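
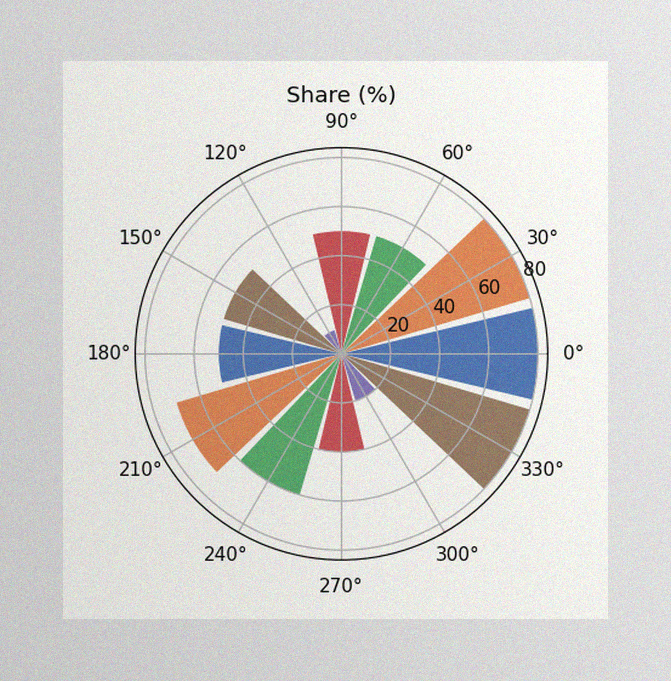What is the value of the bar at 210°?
The image has some photo noise and uneven lighting. The bar at 210° reaches 70% on the radial axis.

70%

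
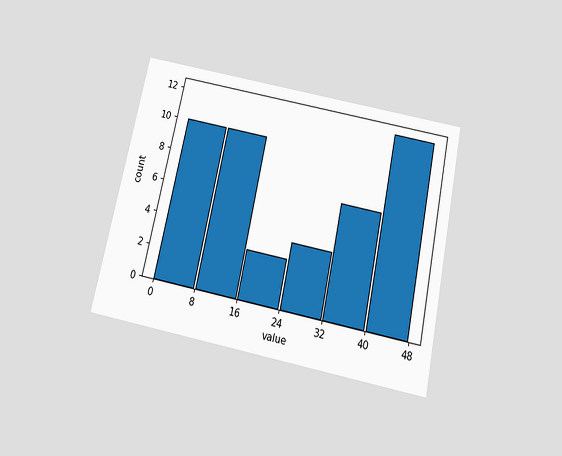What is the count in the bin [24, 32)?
The chart is tilted about 12° clockwise and viewed slightly from below. The [24, 32) bin has height 4.

4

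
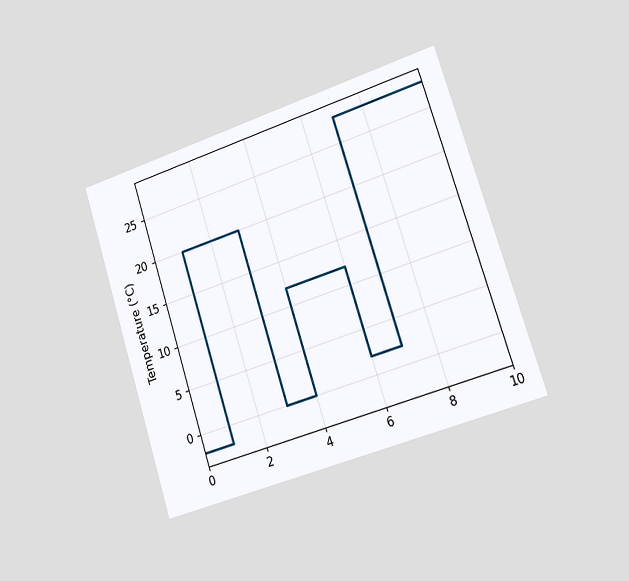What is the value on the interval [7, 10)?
28°C

The chart is tilted about 18° counter-clockwise and viewed slightly from the right. On [7, 10) the step sits at 28°C.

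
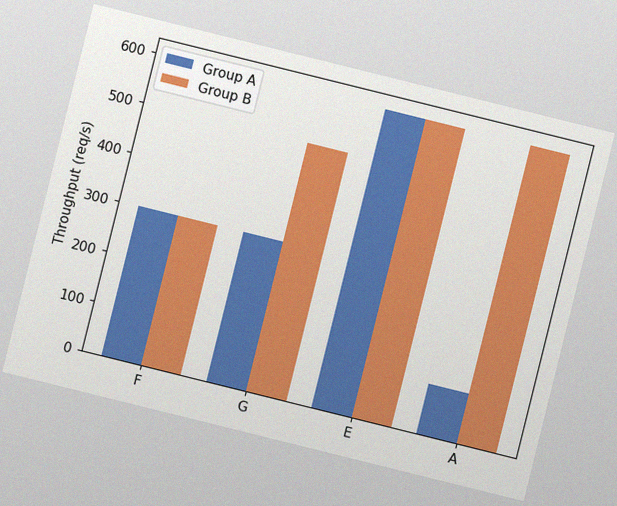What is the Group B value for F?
The chart is tilted about 14° clockwise, with some photo noise. The Group B bar at F reaches 300req/s on the y-axis.

300req/s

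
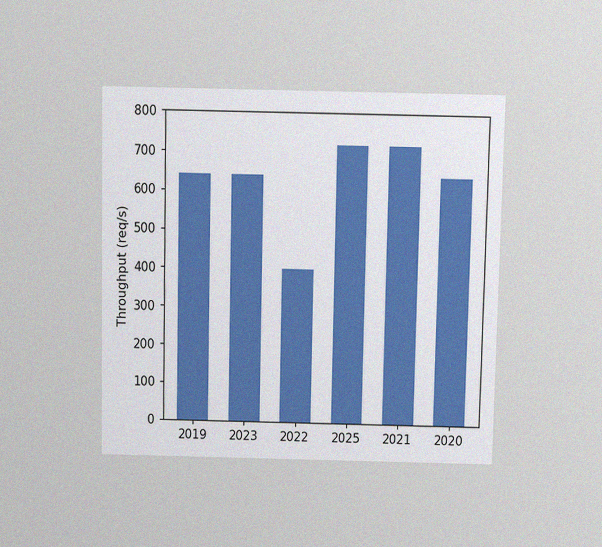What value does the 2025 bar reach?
720req/s

The chart is viewed slightly from above, with some photo noise. Reading along the chart's y-axis, the 2025 bar reaches 720req/s.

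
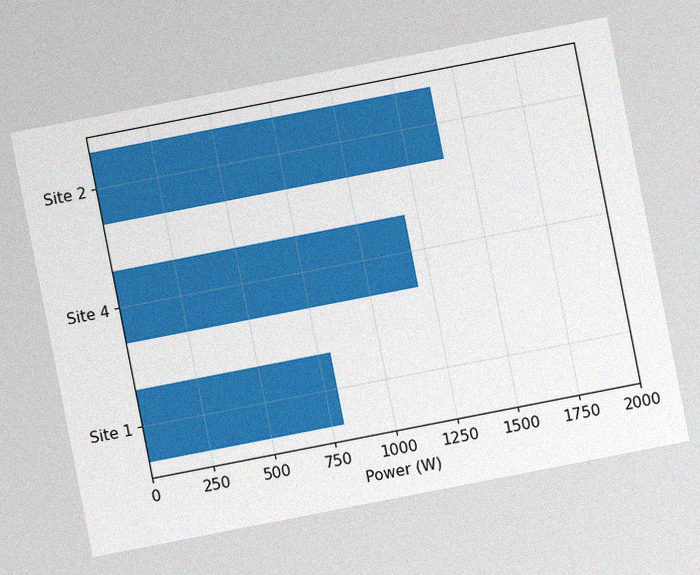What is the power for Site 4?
The chart is tilted about 11° counter-clockwise, with some photo noise. Reading along the chart's x-axis, the Site 4 bar reaches 1200W.

1200W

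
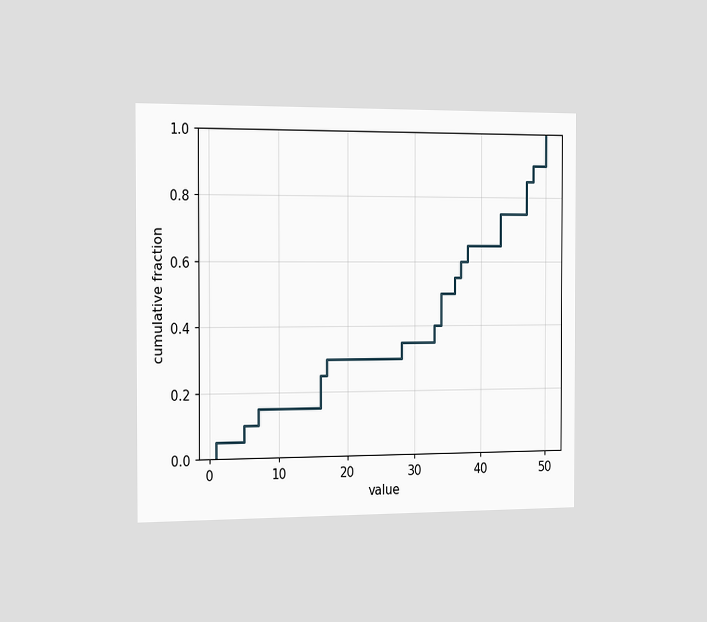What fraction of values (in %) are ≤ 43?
The chart is viewed slightly from the left. At x=43 the ECDF step is at 75%.

75%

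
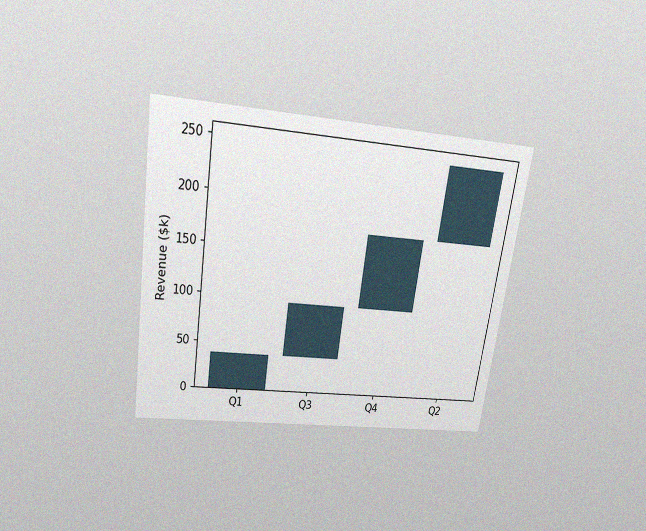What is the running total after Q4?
$171k

The chart is tilted about 8° clockwise and viewed slightly from above, with some photo noise. After Q4 the running total reaches $171k.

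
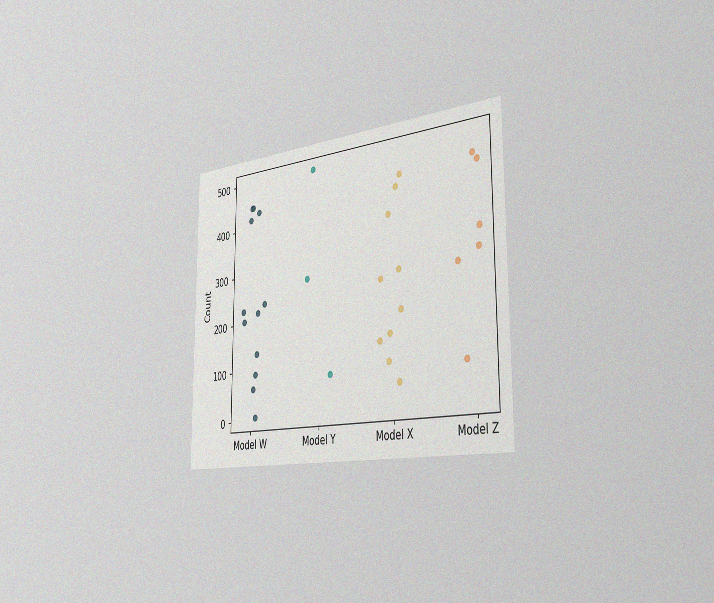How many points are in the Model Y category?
3

The chart is viewed slightly from the right, with some photo noise. Counting the markers in the Model Y column gives 3.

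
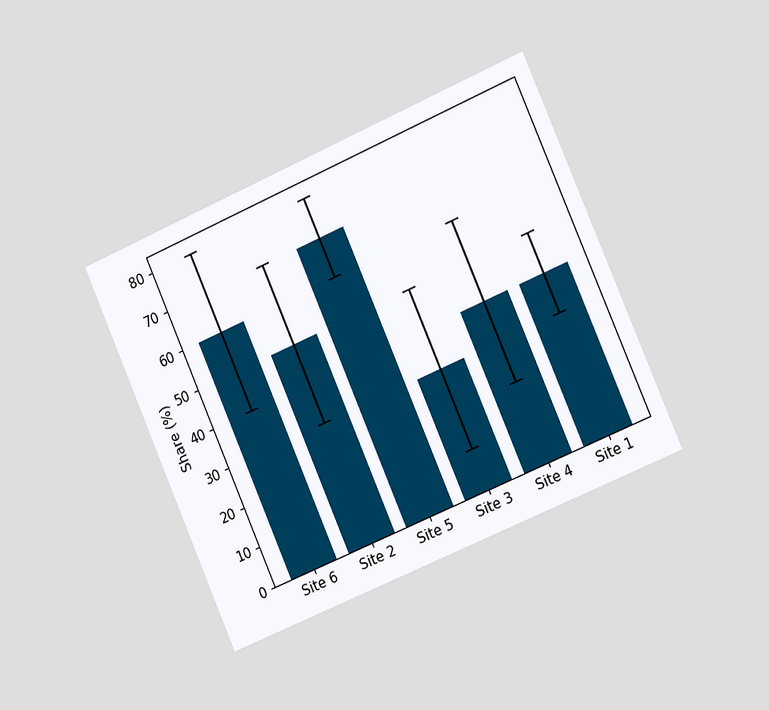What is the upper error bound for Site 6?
80%

The chart is tilted about 23° counter-clockwise and viewed slightly from the right. The Site 6 bar's upper whisker reaches 80%.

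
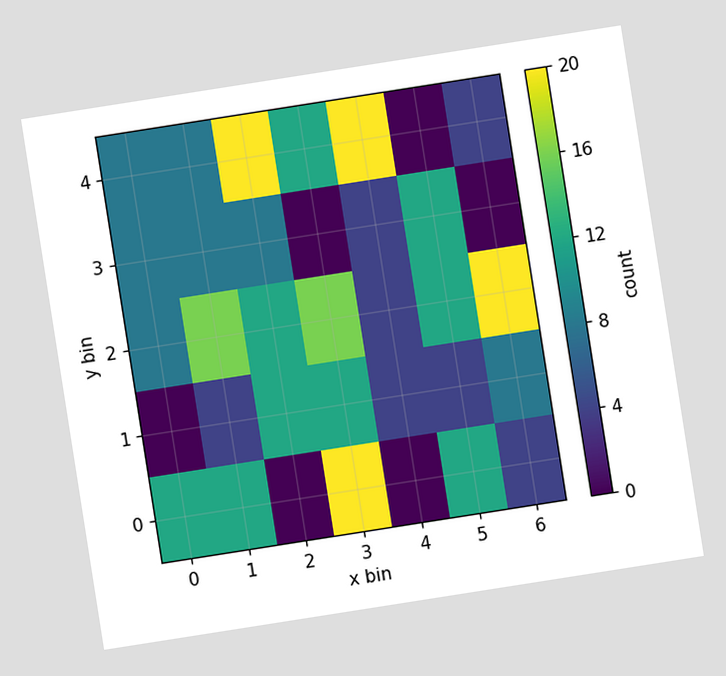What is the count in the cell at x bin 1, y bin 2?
The chart is tilted about 9° counter-clockwise. Matching the cell (1, 2) against the colorbar gives 16.

16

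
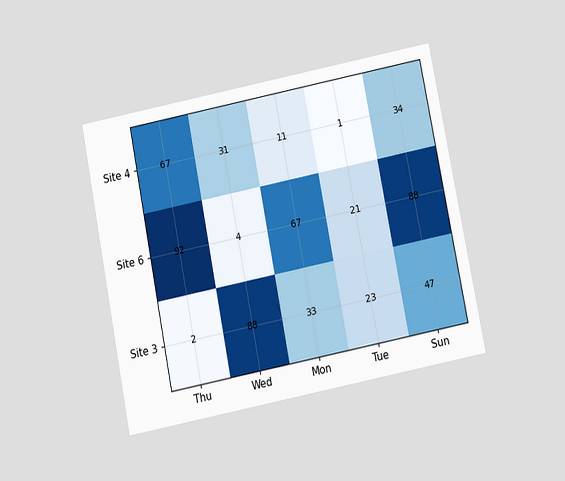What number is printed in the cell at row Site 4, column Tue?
The chart is tilted about 11° counter-clockwise and viewed slightly from below. The (Site 4, Tue) cell reads 1.

1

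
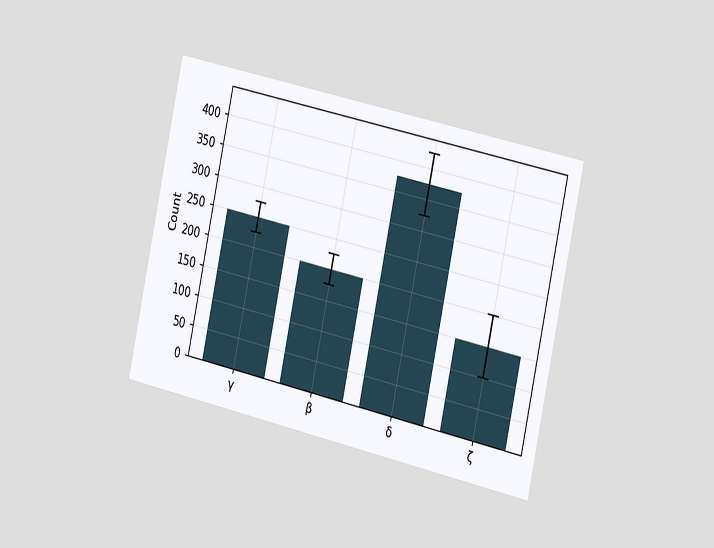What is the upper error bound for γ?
275

The chart is tilted about 12° clockwise and viewed slightly from the right. The γ bar's upper whisker reaches 275.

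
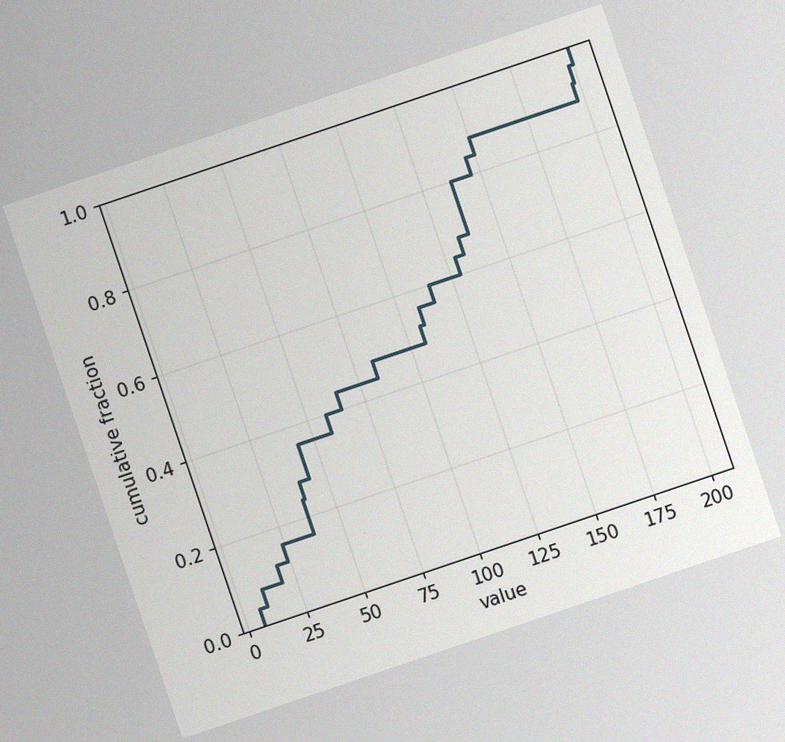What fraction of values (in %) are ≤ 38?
24%

The chart is tilted about 19° counter-clockwise, with some photo noise. At x=38 the ECDF step is at 24%.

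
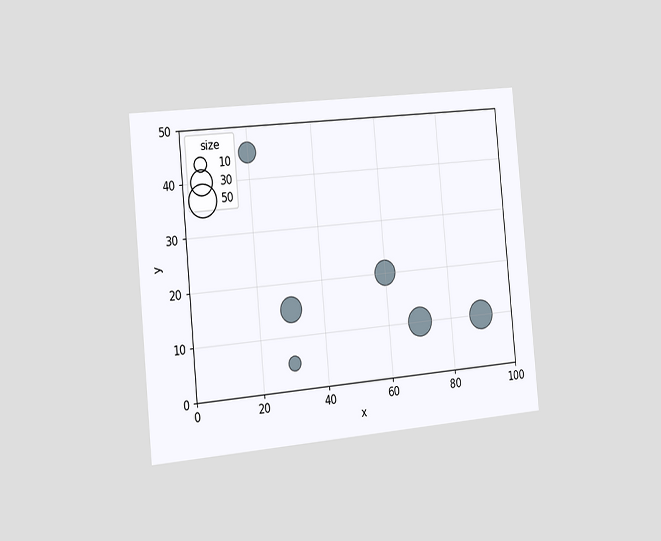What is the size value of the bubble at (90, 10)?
40

The chart is tilted about 5° counter-clockwise and viewed slightly from the left. Matching the bubble at (90, 10) against the size legend gives 40.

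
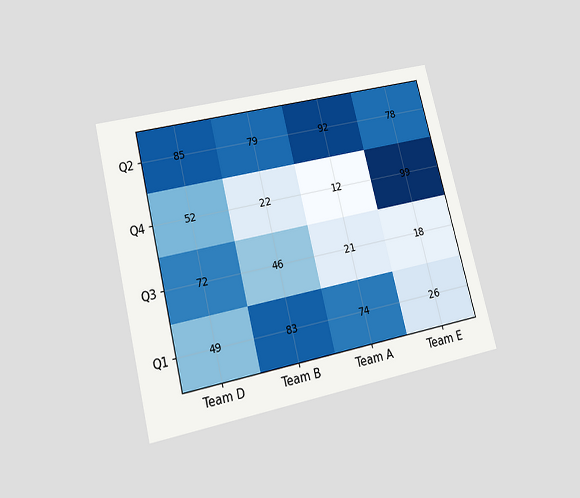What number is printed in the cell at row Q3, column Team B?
46

The chart is tilted about 14° counter-clockwise and viewed slightly from below. The (Q3, Team B) cell reads 46.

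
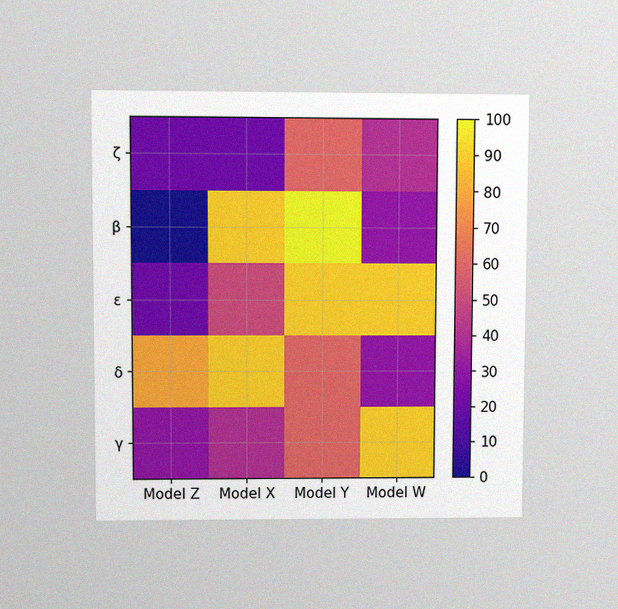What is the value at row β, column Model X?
The chart is viewed at a slight angle, with some photo noise. Matching cell (β, Model X) against the colorbar gives 90.

90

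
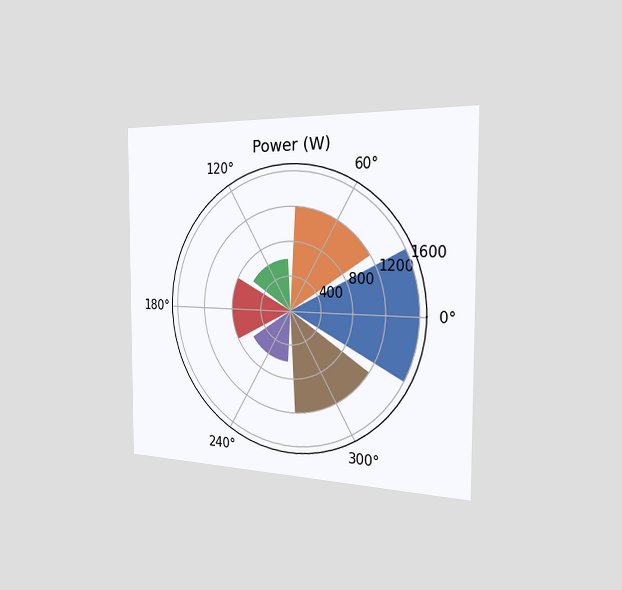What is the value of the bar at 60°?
1200W

The chart is viewed slightly from the right. The bar at 60° reaches 1200W on the radial axis.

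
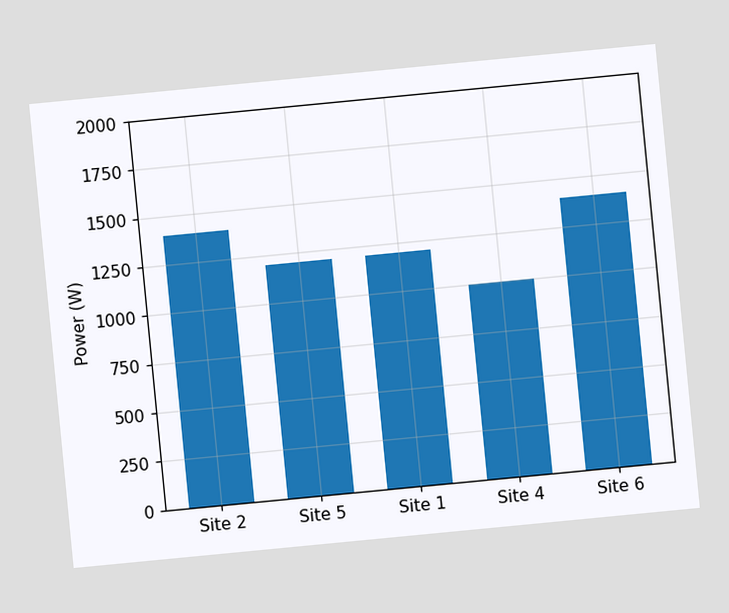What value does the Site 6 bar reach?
The chart is tilted about 5° counter-clockwise. Reading along the chart's y-axis, the Site 6 bar reaches 1400W.

1400W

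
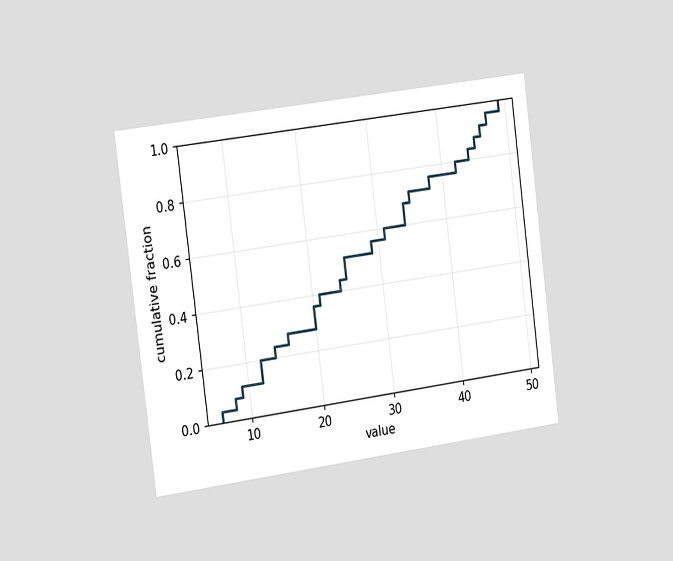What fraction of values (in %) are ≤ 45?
The chart is tilted about 7° counter-clockwise and viewed slightly from the left. At x=45 the ECDF step is at 88%.

88%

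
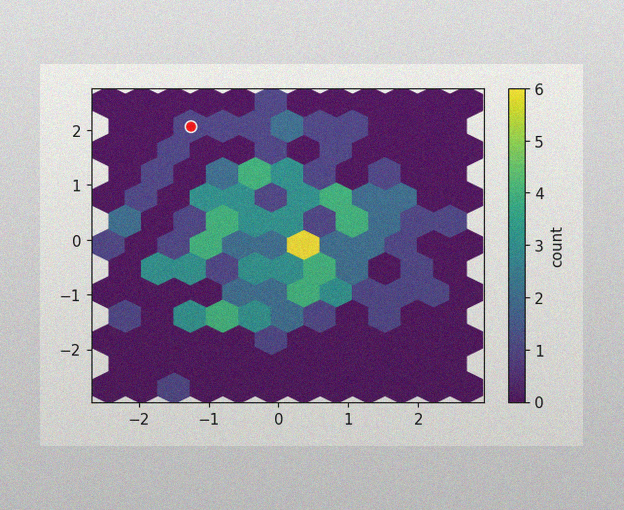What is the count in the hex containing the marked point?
1

The image has some photo noise and uneven lighting. The marked hex reads 1 on the colorbar.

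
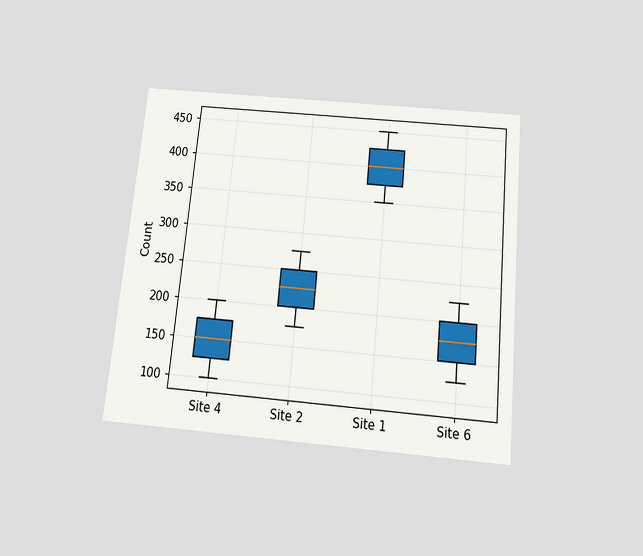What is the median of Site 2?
225

The chart is tilted about 5° clockwise and viewed slightly from below. The median line in the Site 2 box sits at 225.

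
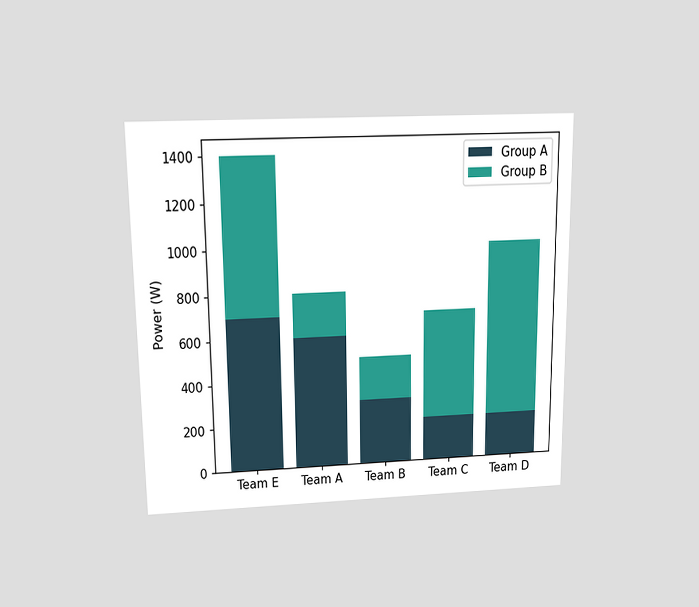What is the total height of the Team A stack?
800W

The chart is viewed slightly from above. The Team A stack's top reaches 800W on the y-axis.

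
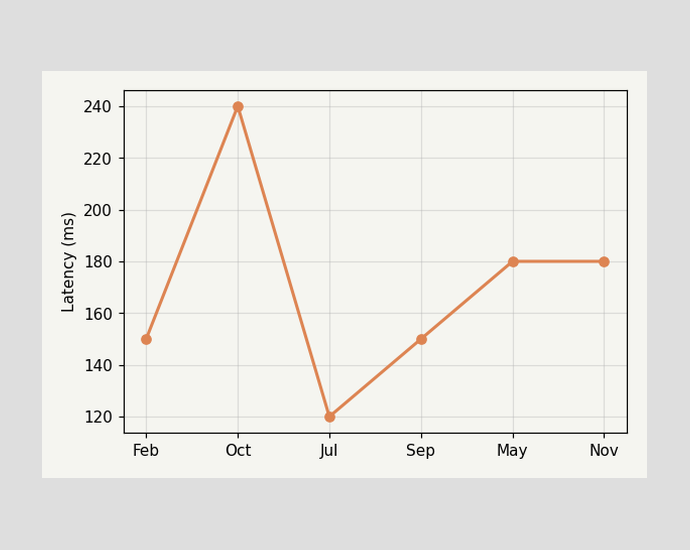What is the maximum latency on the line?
The highest point is at Oct, and reading across to the y-axis gives 240ms.

240ms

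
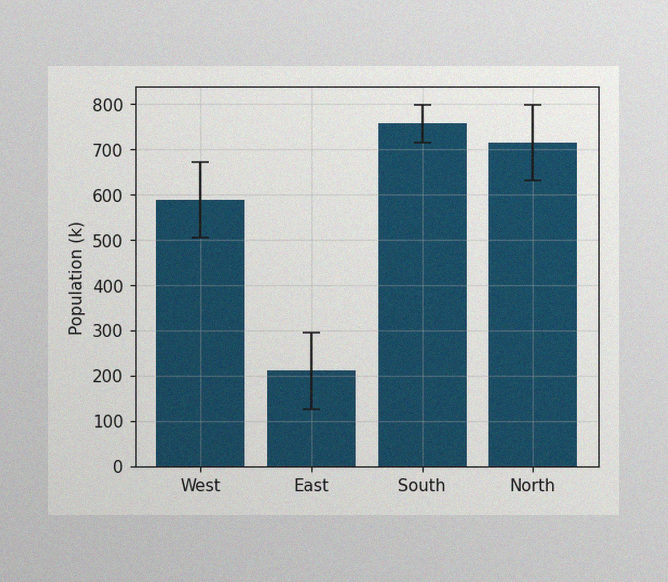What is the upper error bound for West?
672k

The image has some photo noise and uneven lighting. The West bar's upper whisker reaches 672k.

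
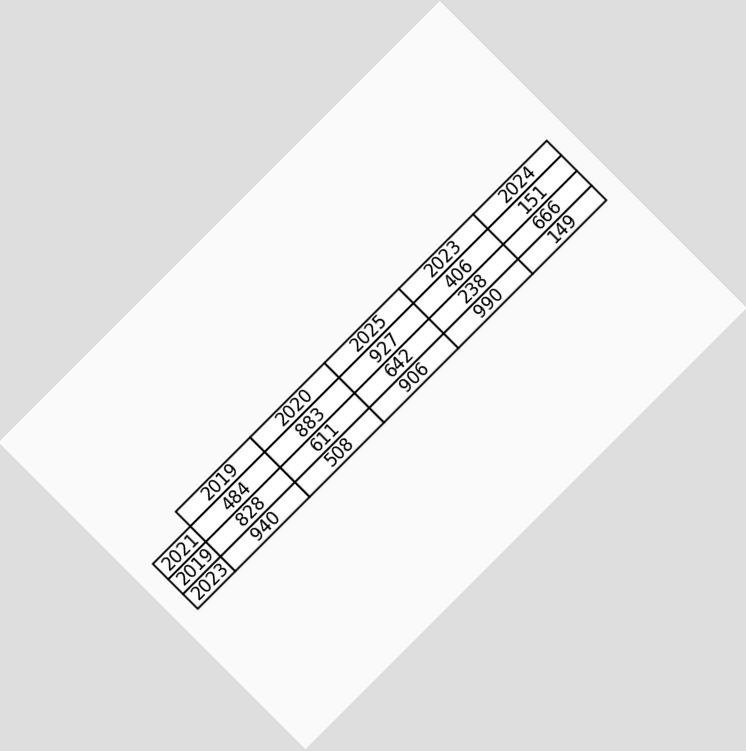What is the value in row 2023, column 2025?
906

The chart is tilted about 45° counter-clockwise. The (2023, 2025) cell reads 906.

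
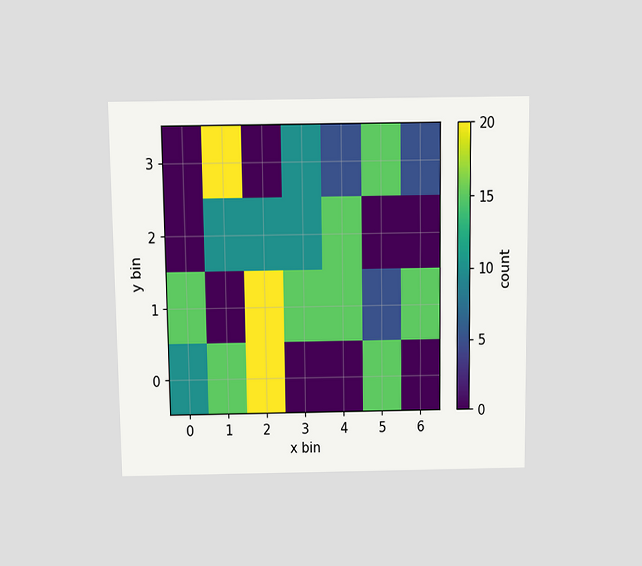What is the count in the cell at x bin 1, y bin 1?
The chart is viewed slightly from above. Matching the cell (1, 1) against the colorbar gives 0.

0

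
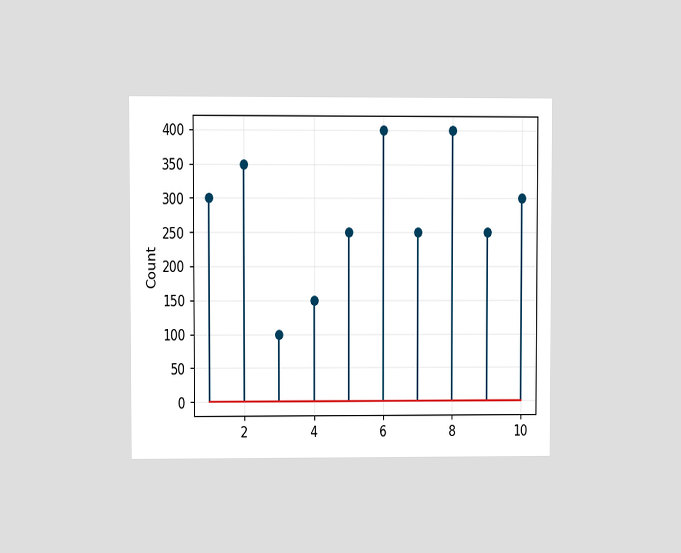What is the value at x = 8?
The chart is viewed at a slight angle. The stem at x=8 reaches 400.

400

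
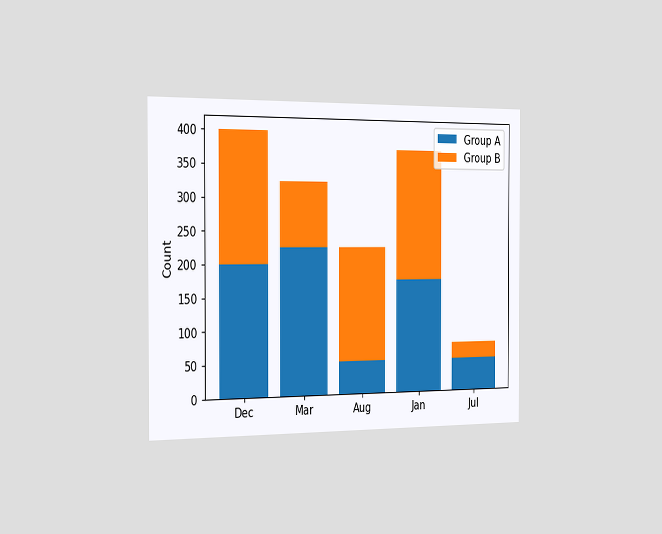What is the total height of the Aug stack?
225

The chart is viewed slightly from the left. The Aug stack's top reaches 225 on the y-axis.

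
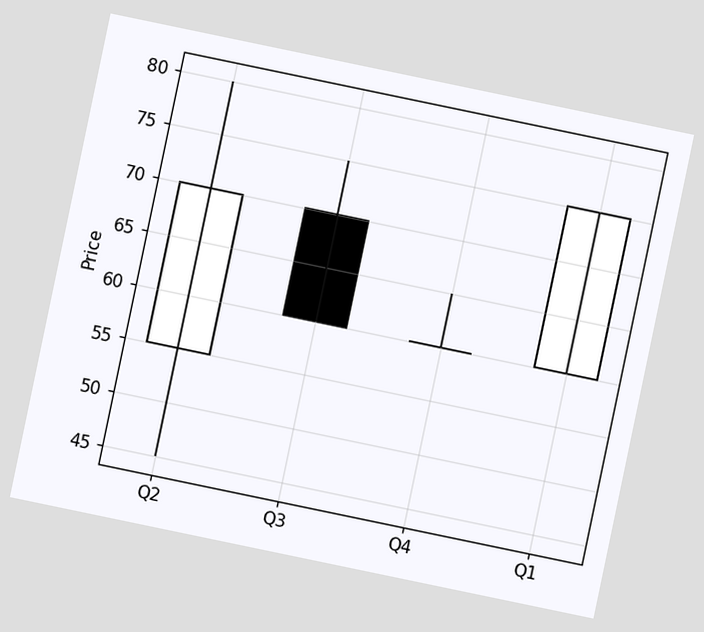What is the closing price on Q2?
The chart is tilted about 12° clockwise. The Q2 candle closes at 70.

70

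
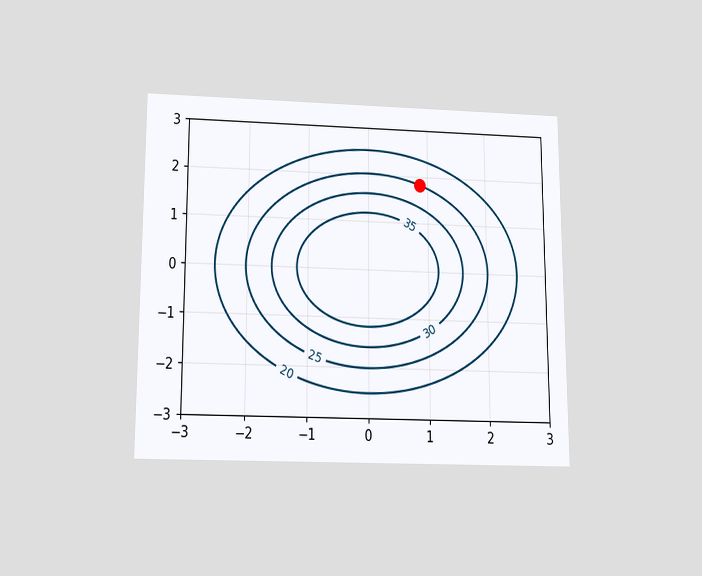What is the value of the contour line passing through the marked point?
The chart is viewed slightly from below. The marked point sits on the contour labelled 25.

25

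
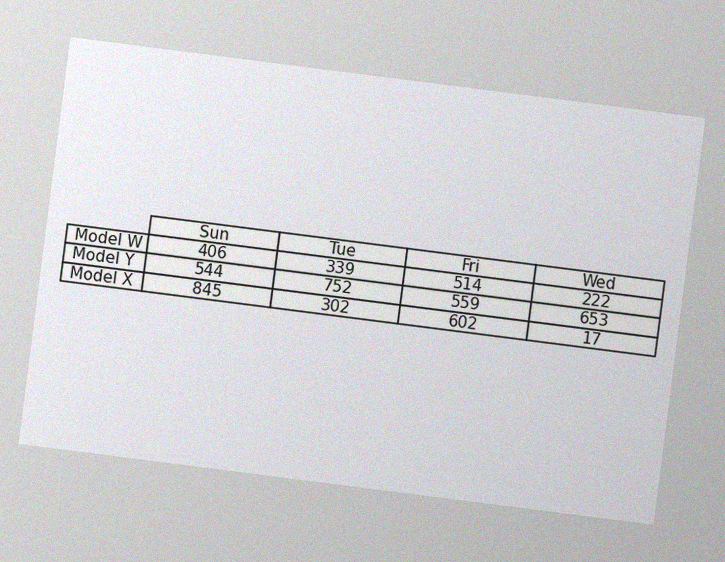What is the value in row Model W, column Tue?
339

The chart is tilted about 7° clockwise, with some photo noise. The (Model W, Tue) cell reads 339.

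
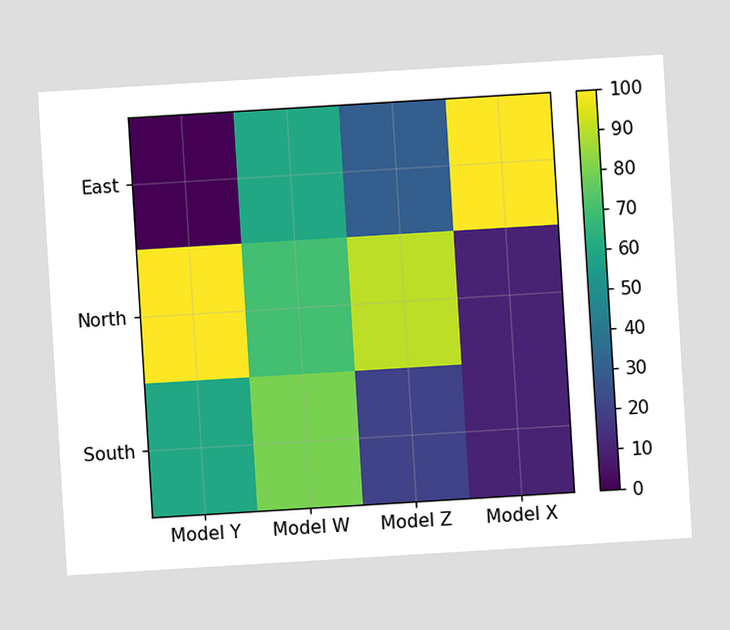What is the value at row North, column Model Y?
The chart is tilted about 3° counter-clockwise. Matching cell (North, Model Y) against the colorbar gives 100.

100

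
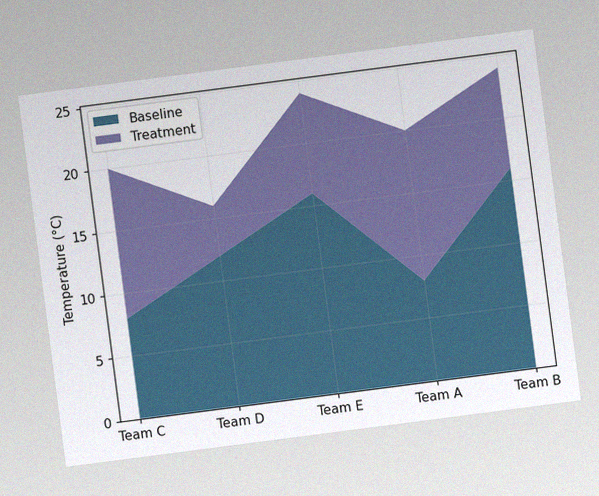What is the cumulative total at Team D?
16°C

The chart is tilted about 7° counter-clockwise, with some photo noise. The stacked total at Team D reaches 16°C.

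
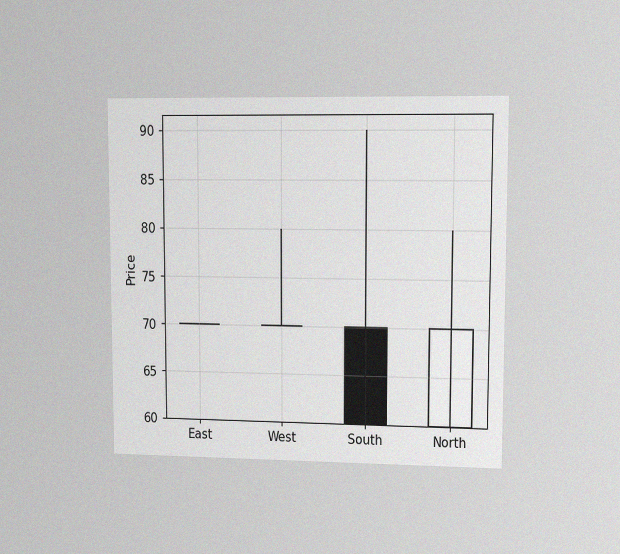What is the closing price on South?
60

The chart is viewed at a slight angle, with some photo noise. The South candle closes at 60.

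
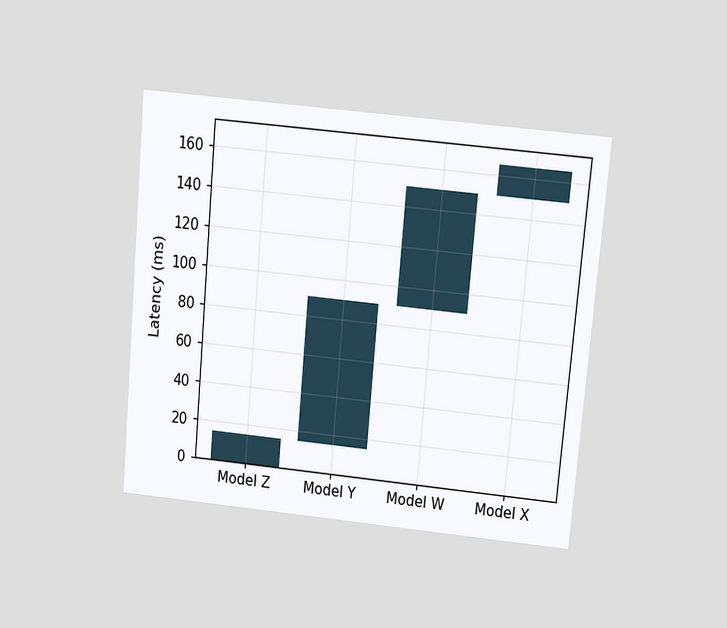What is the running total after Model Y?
90ms

The chart is tilted about 5° clockwise and viewed slightly from above. After Model Y the running total reaches 90ms.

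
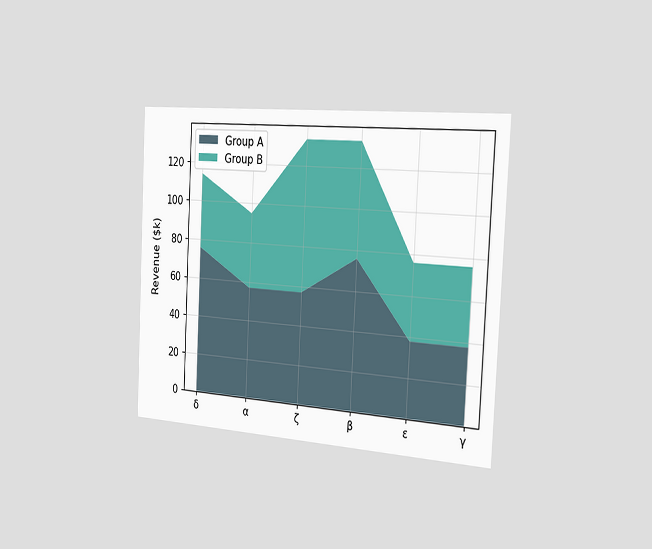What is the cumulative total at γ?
The chart is tilted about 3° clockwise and viewed slightly from the right. The stacked total at γ reaches $76k.

$76k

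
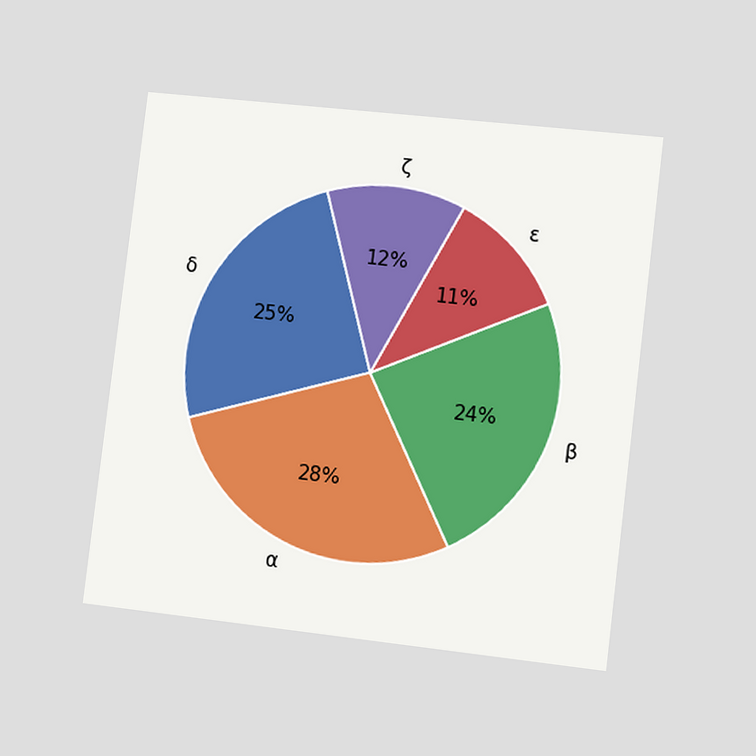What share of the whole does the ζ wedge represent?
12%

The chart is tilted about 7° clockwise and viewed slightly from the right. The ζ slice takes up 12% of the pie.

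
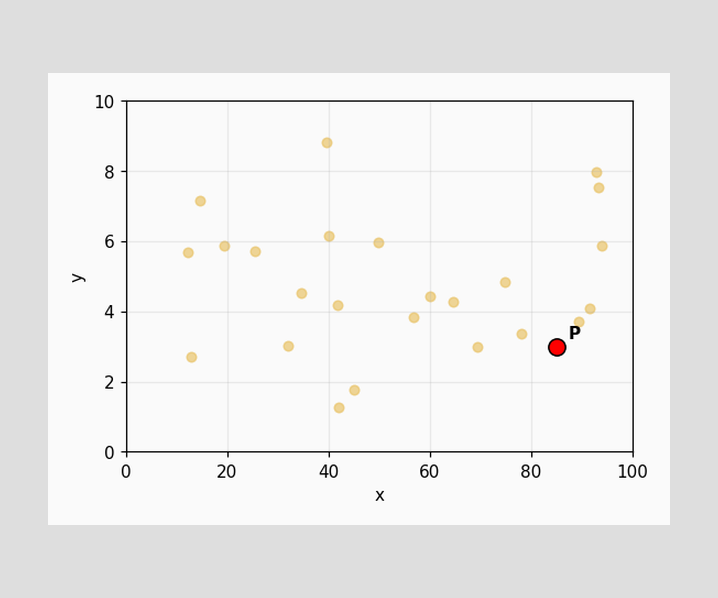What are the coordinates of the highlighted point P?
(85, 3)

Following the gridlines from P to each axis, P sits at (85, 3).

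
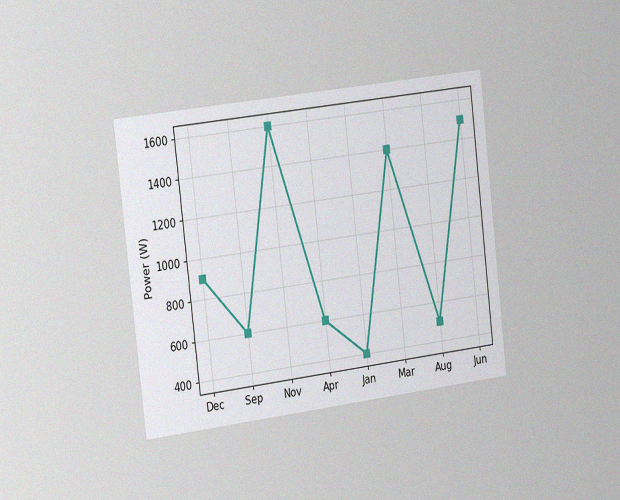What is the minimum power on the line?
The chart is tilted about 7° counter-clockwise and viewed slightly from the left, with some photo noise. The lowest point is at Jan, and reading across to the y-axis gives 400W.

400W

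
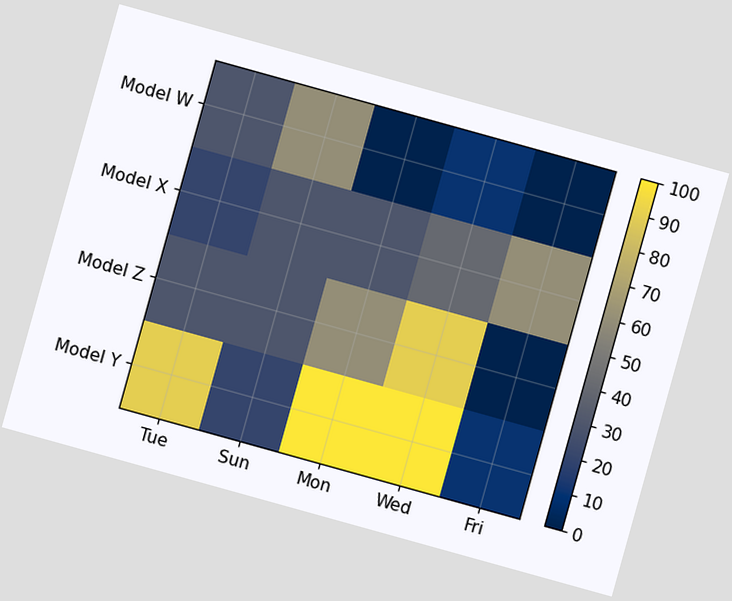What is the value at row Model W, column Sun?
The chart is tilted about 16° clockwise. Matching cell (Model W, Sun) against the colorbar gives 60.

60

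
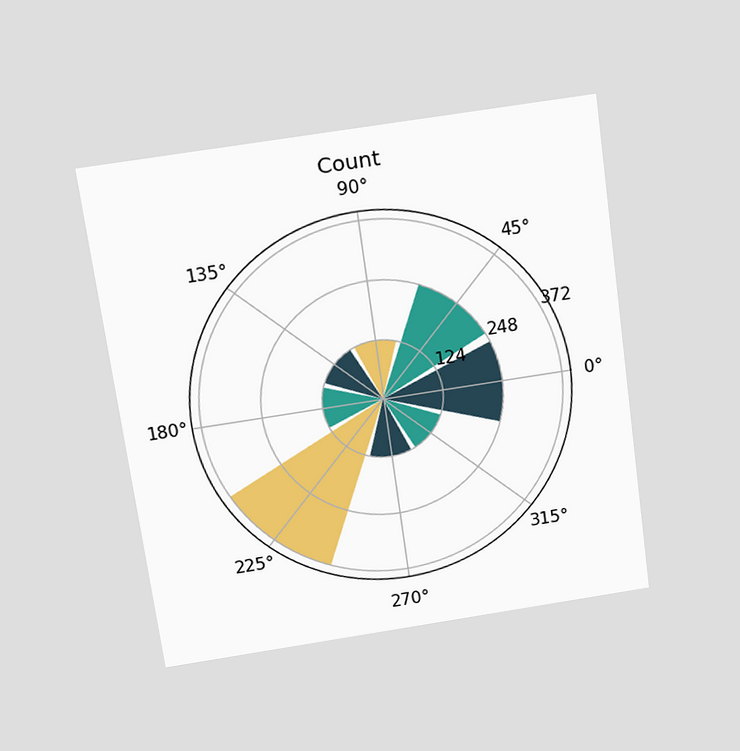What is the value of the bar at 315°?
124

The chart is tilted about 8° counter-clockwise and viewed slightly from above. The bar at 315° reaches 124 on the radial axis.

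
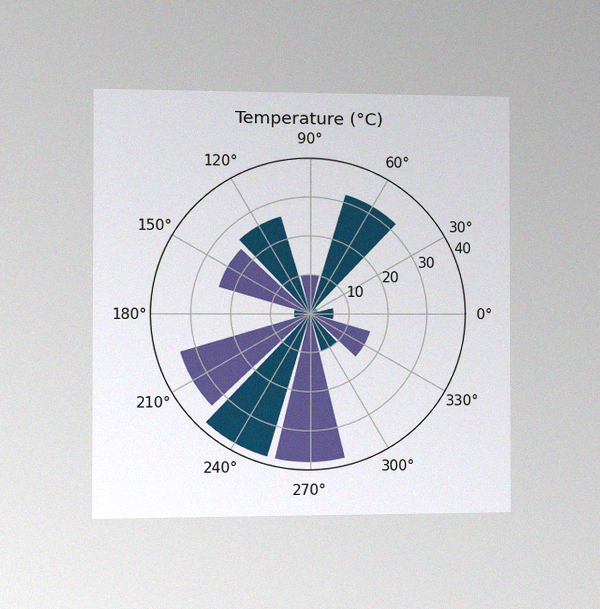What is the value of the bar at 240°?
The chart is viewed slightly from the left, with some photo noise. The bar at 240° reaches 38°C on the radial axis.

38°C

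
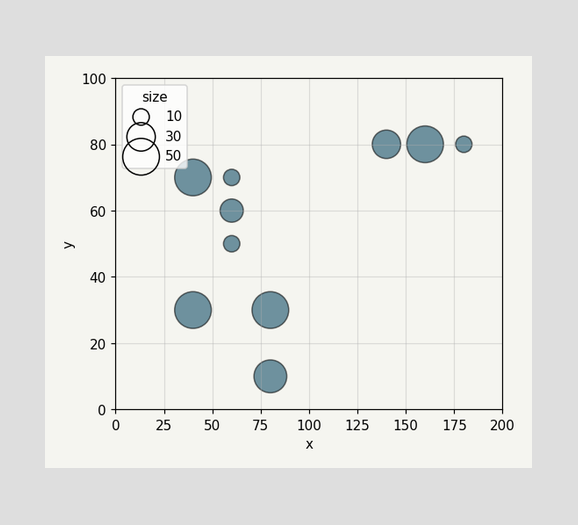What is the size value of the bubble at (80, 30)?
50

Matching the bubble at (80, 30) against the size legend gives 50.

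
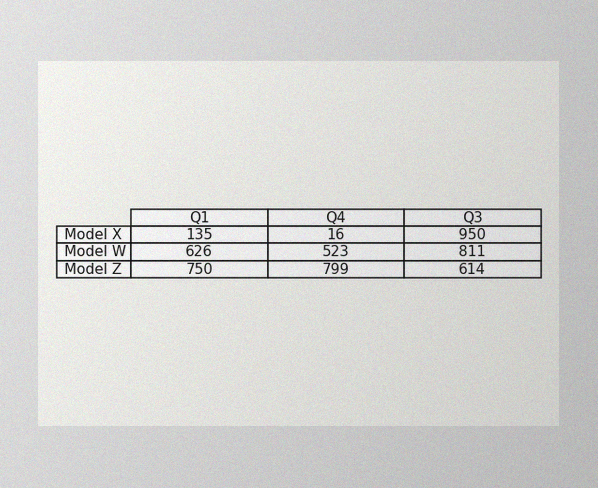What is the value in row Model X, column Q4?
The image has some photo noise and uneven lighting. The (Model X, Q4) cell reads 16.

16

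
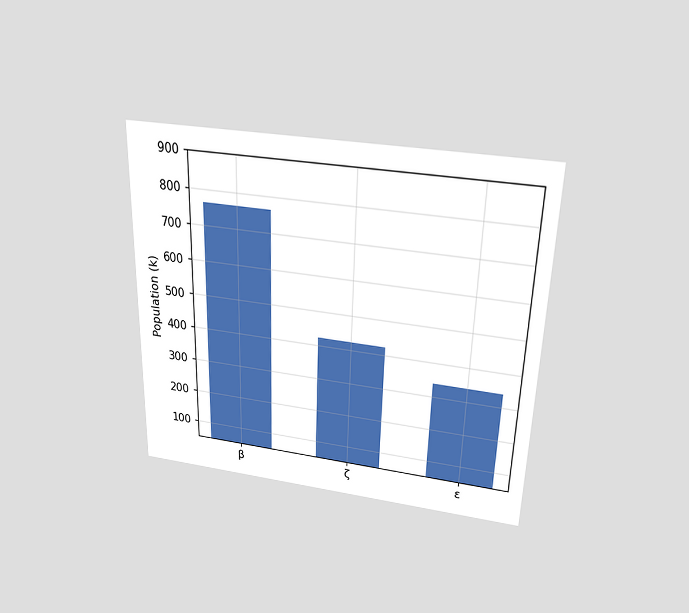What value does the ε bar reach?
The chart is viewed slightly from above. Reading along the chart's y-axis, the ε bar reaches 340k.

340k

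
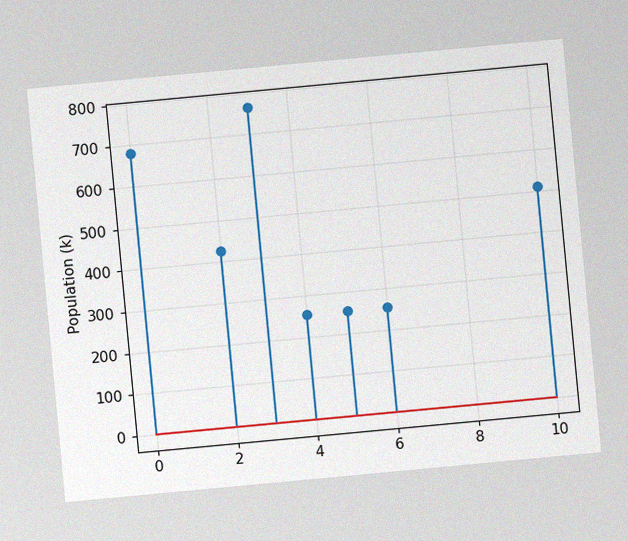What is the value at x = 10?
The chart is tilted about 5° counter-clockwise, with some photo noise. The stem at x=10 reaches 510k.

510k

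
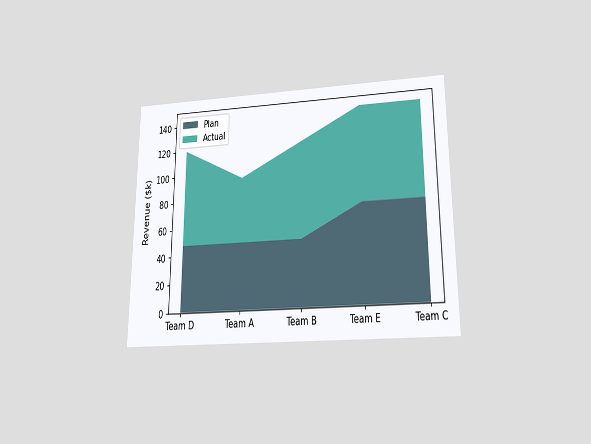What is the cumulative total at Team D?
The chart is viewed slightly from below. The stacked total at Team D reaches $120k.

$120k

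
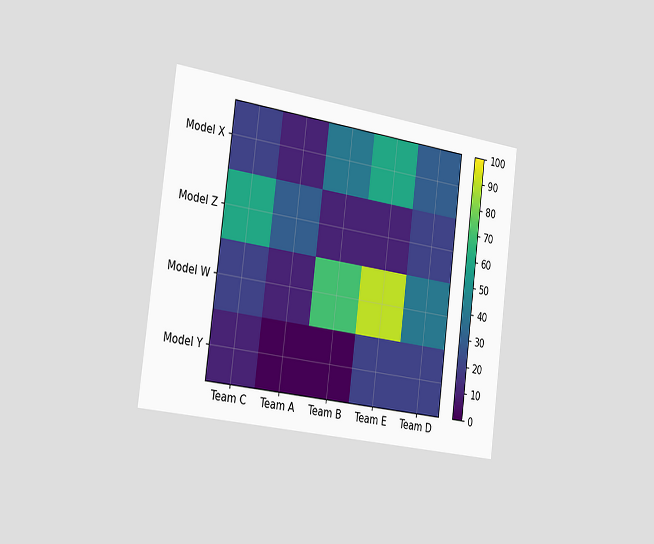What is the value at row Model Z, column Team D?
The chart is tilted about 7° clockwise and viewed slightly from the left. Matching cell (Model Z, Team D) against the colorbar gives 20.

20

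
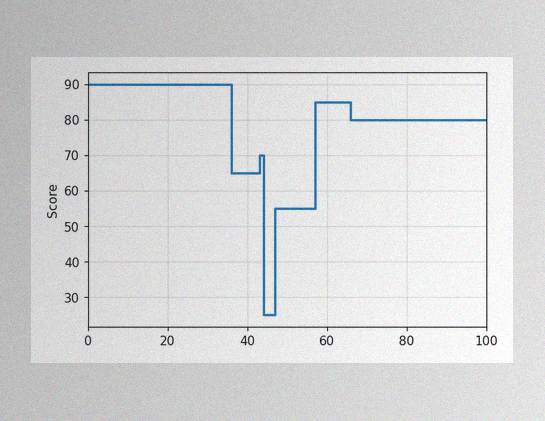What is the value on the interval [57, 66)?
The image has some photo noise and uneven lighting. On [57, 66) the step sits at 85.

85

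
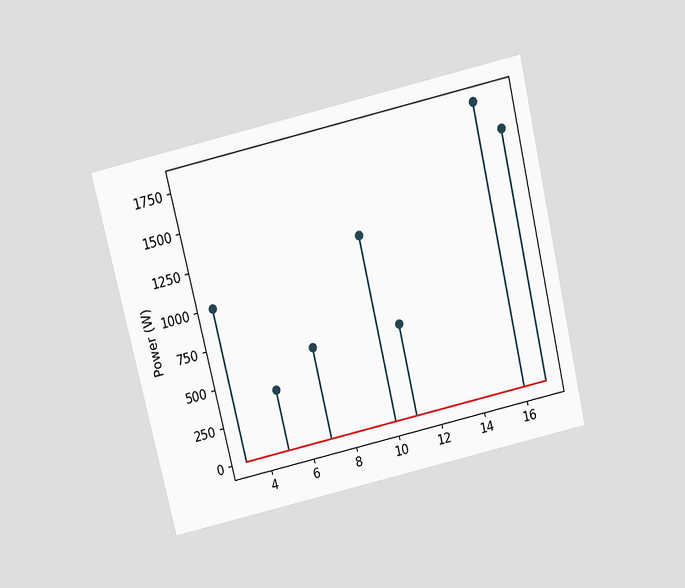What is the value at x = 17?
1600W

The chart is tilted about 13° counter-clockwise and viewed slightly from above. The stem at x=17 reaches 1600W.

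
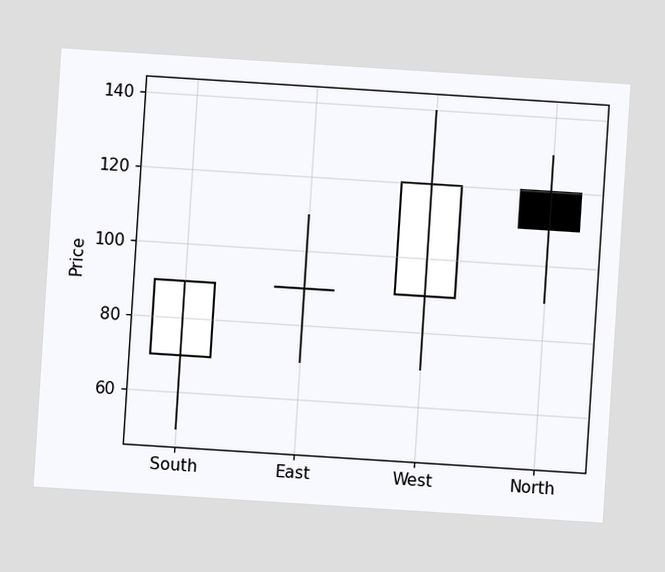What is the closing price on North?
The chart is tilted about 4° clockwise. The North candle closes at 110.

110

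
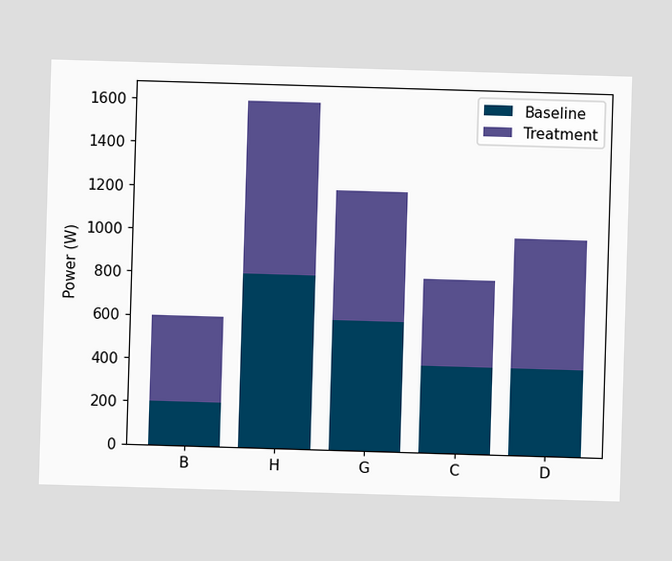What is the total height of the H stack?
1600W

The H stack's top reaches 1600W on the y-axis.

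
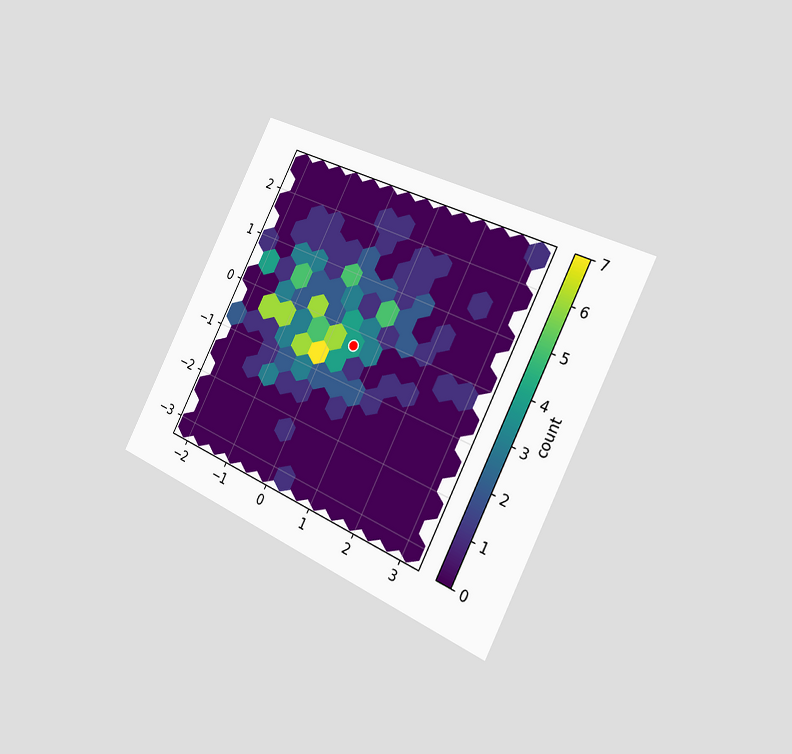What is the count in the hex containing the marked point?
The chart is tilted about 26° clockwise and viewed slightly from the right. The marked hex reads 4 on the colorbar.

4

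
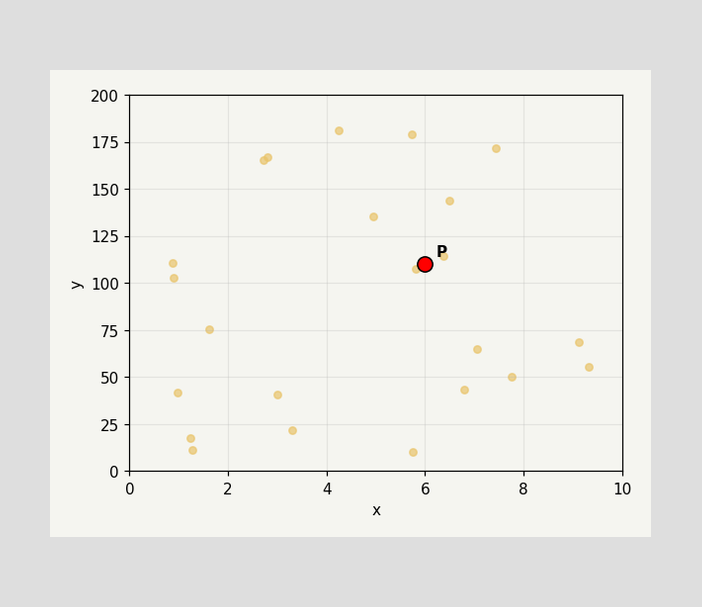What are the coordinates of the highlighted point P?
(6, 110)

Following the gridlines from P to each axis, P sits at (6, 110).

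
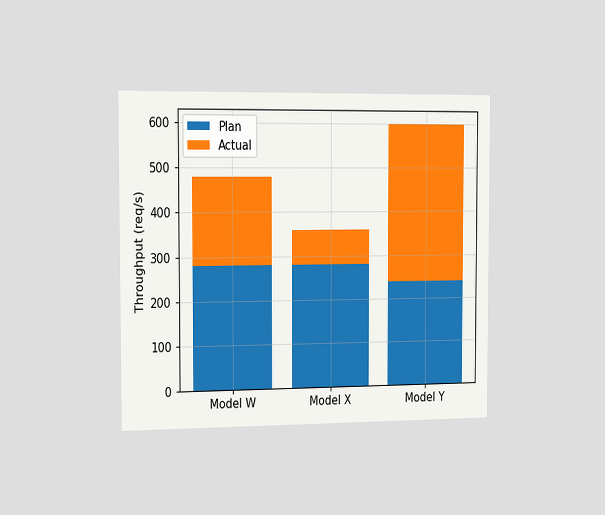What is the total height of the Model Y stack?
The chart is viewed slightly from the left. The Model Y stack's top reaches 600req/s on the y-axis.

600req/s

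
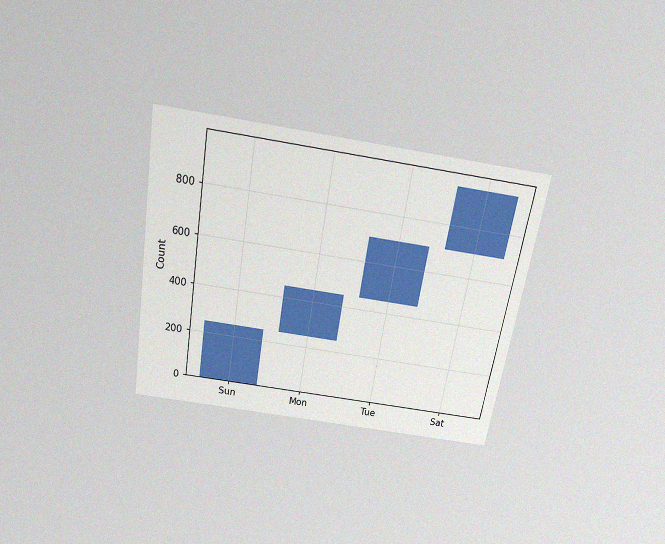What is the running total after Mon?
The chart is tilted about 9° clockwise and viewed slightly from above, with some photo noise. After Mon the running total reaches 450.

450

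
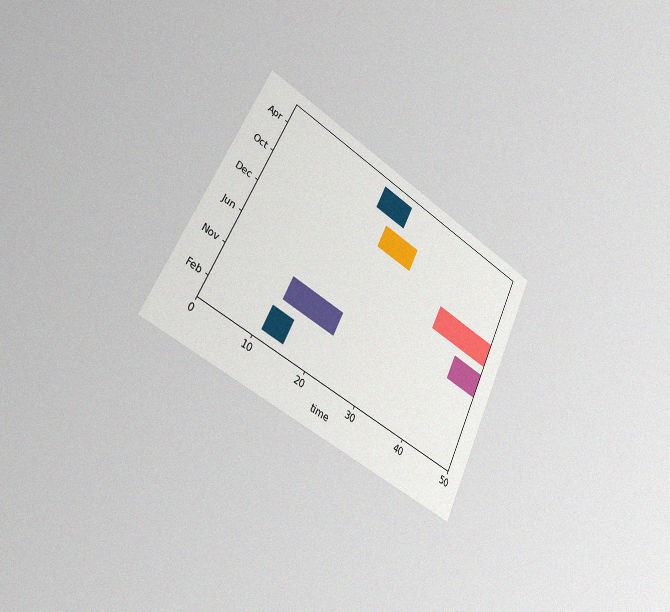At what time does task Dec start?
38

The chart is tilted about 26° clockwise and viewed slightly from the left, with some photo noise. The Dec bar begins at t=38.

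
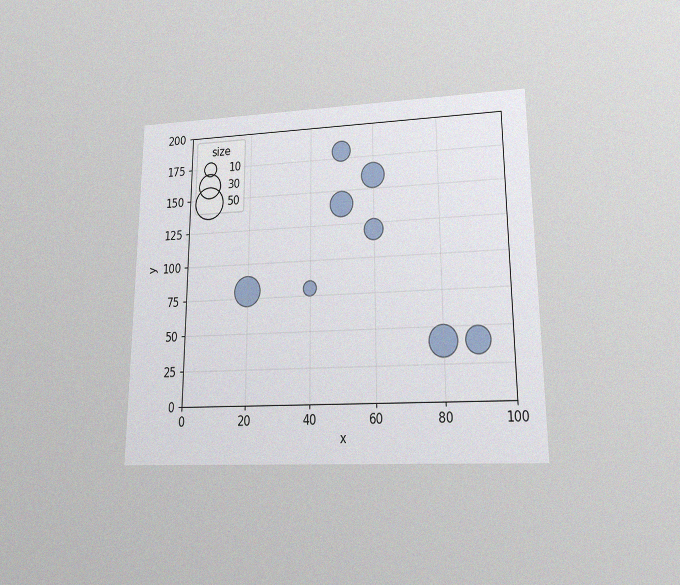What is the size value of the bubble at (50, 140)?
The chart is viewed at a slight angle, with some photo noise. Matching the bubble at (50, 140) against the size legend gives 30.

30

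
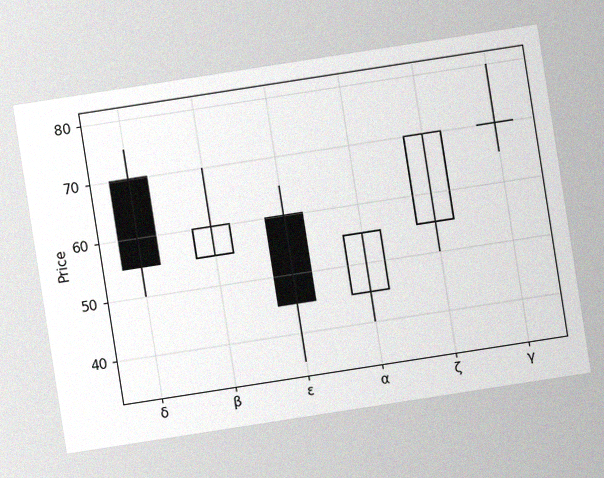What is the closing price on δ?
The chart is tilted about 9° counter-clockwise, with some photo noise. The δ candle closes at 55.

55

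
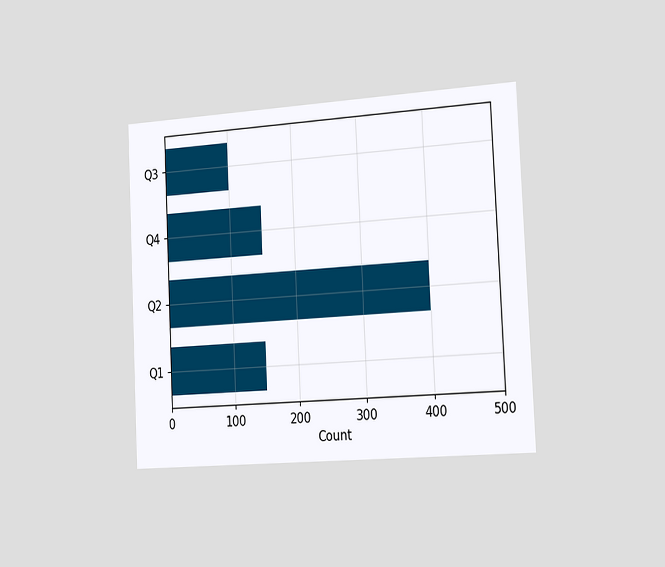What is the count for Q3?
100

The chart is tilted about 3° counter-clockwise and viewed slightly from the right. Reading along the chart's x-axis, the Q3 bar reaches 100.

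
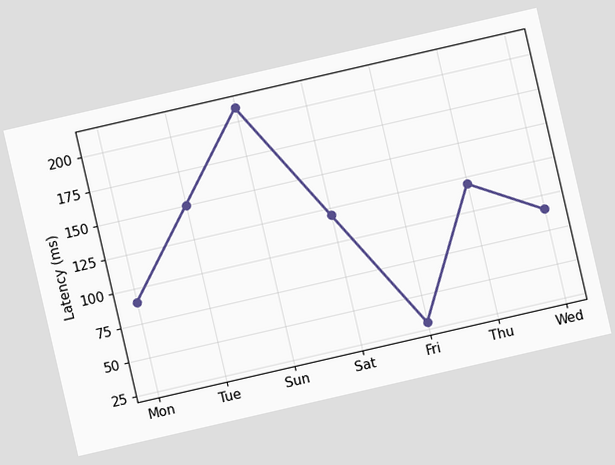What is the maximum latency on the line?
The chart is tilted about 13° counter-clockwise. The highest point is at Sun, and reading across to the y-axis gives 210ms.

210ms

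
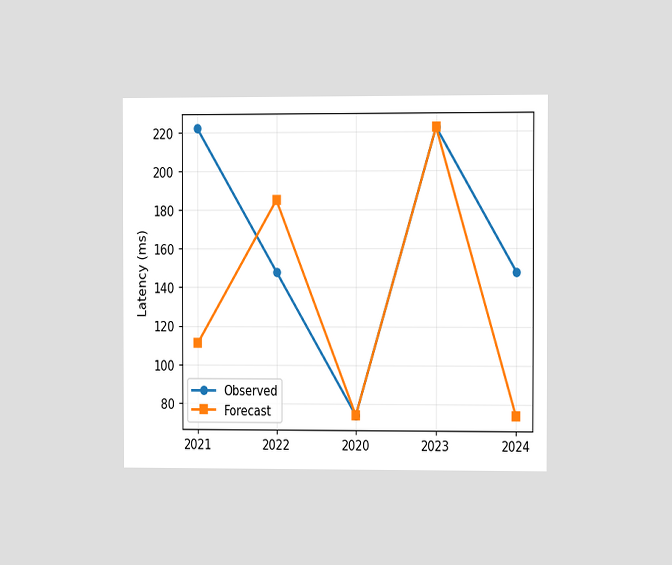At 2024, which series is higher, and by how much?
Observed, by 74ms

The chart is viewed at a slight angle. At 2024, Observed sits above the other line by 74ms.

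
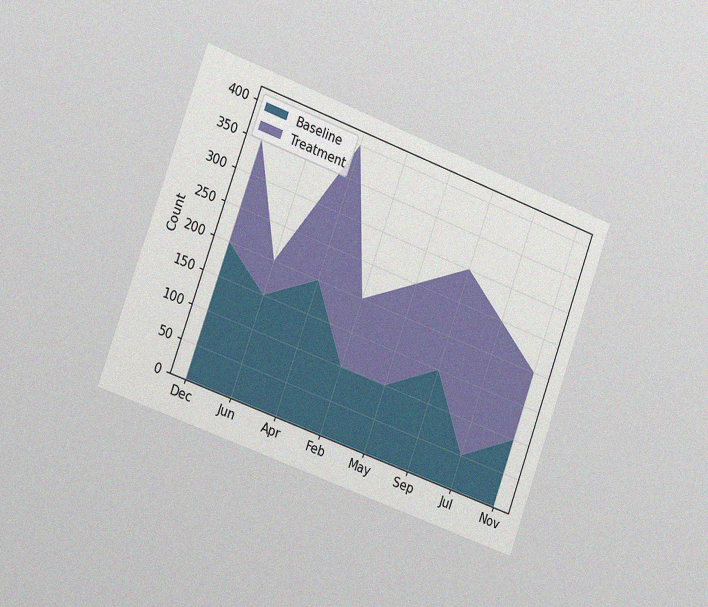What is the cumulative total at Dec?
The chart is tilted about 20° clockwise and viewed slightly from the left, with some photo noise. The stacked total at Dec reaches 350.

350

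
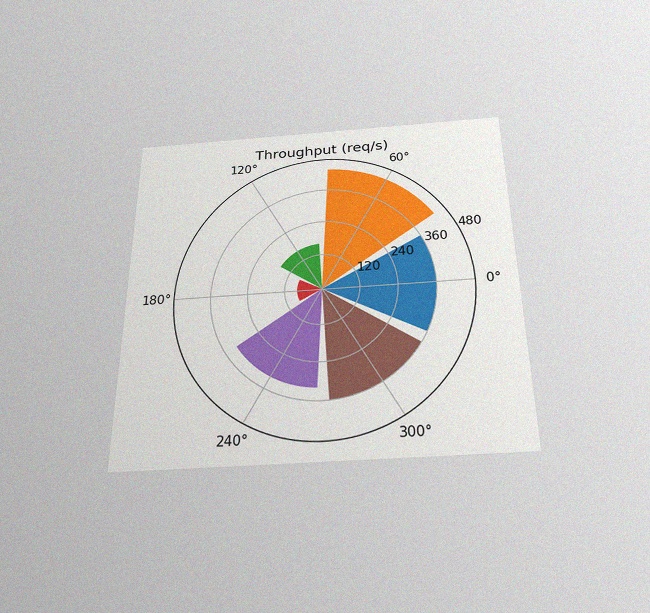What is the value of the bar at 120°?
160req/s

The chart is viewed slightly from below, with some photo noise. The bar at 120° reaches 160req/s on the radial axis.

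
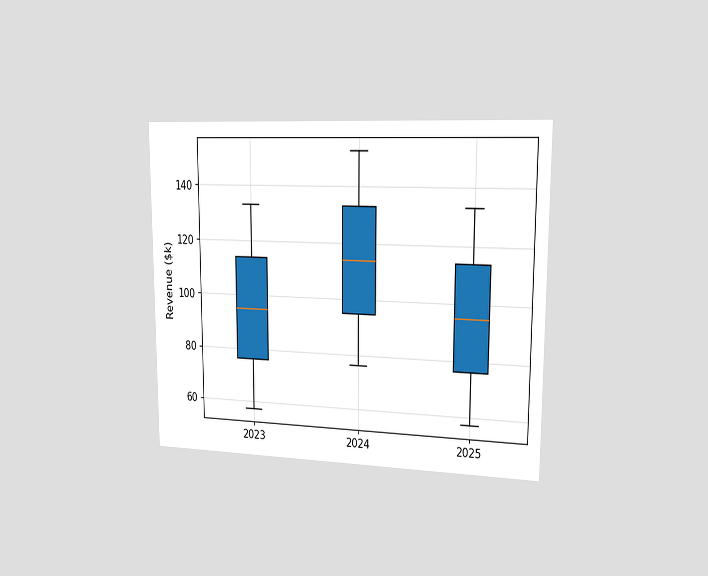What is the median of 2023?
The chart is viewed slightly from the right. The median line in the 2023 box sits at $95k.

$95k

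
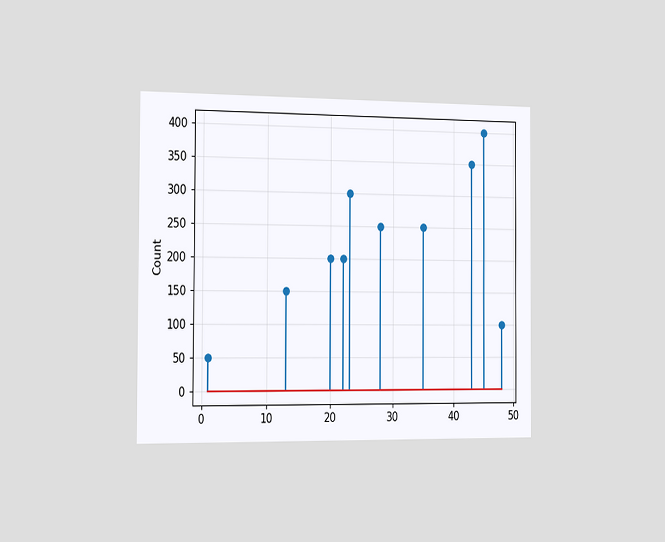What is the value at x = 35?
The chart is viewed slightly from the left. The stem at x=35 reaches 250.

250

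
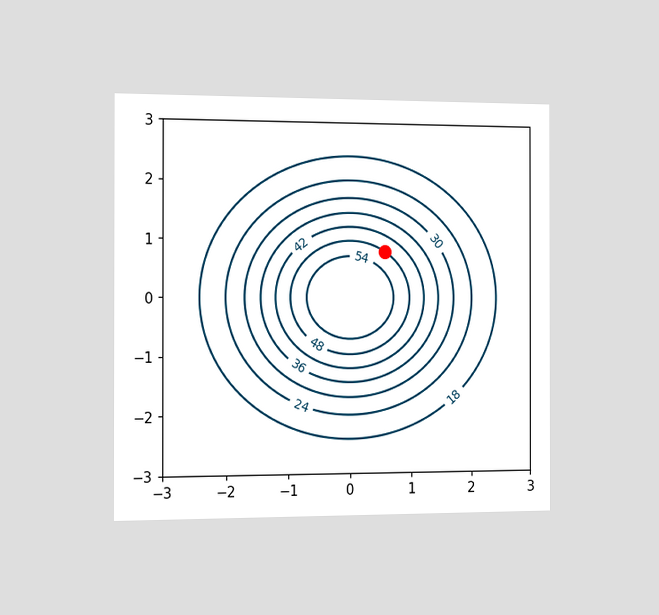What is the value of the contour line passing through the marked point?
The chart is viewed slightly from the left. The marked point sits on the contour labelled 48.

48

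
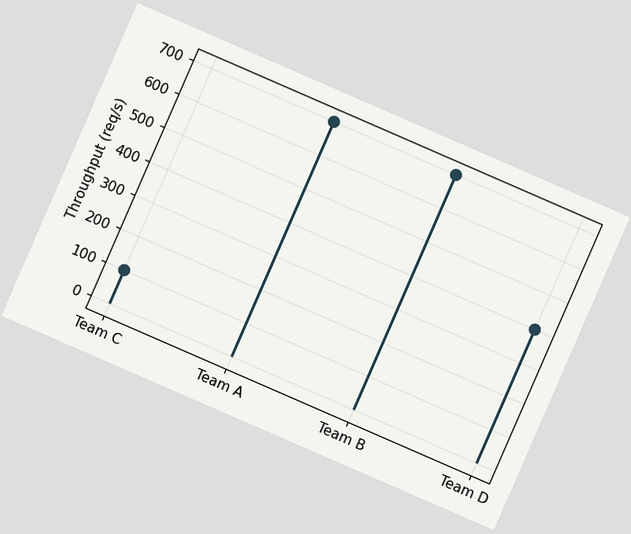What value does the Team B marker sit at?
The chart is tilted about 24° clockwise. The Team B marker sits at 700req/s.

700req/s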